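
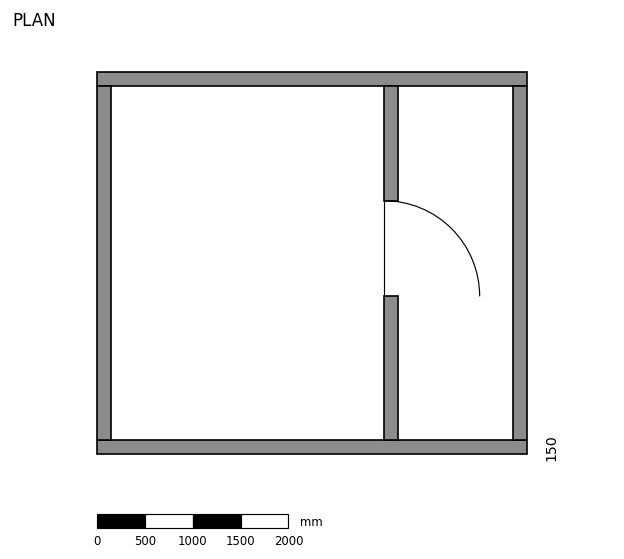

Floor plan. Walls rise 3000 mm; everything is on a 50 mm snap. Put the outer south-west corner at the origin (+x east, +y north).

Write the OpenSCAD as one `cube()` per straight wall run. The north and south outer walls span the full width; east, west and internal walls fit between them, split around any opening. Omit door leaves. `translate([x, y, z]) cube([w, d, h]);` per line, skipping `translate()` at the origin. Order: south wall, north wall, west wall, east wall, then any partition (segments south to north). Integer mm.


cube([4500, 150, 3000]);
translate([0, 3850, 0]) cube([4500, 150, 3000]);
translate([0, 150, 0]) cube([150, 3700, 3000]);
translate([4350, 150, 0]) cube([150, 3700, 3000]);
translate([3000, 150, 0]) cube([150, 1500, 3000]);
translate([3000, 2650, 0]) cube([150, 1200, 3000]);


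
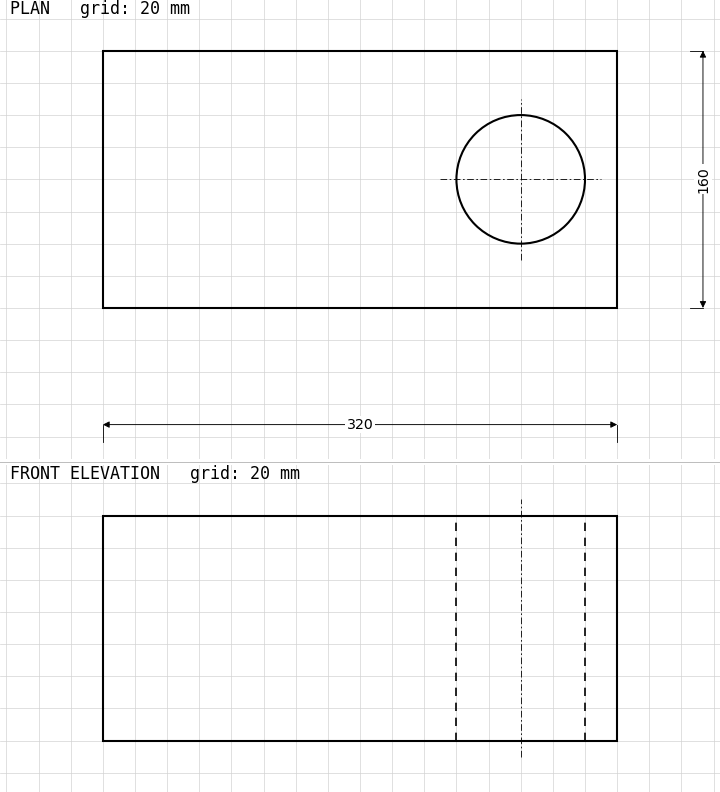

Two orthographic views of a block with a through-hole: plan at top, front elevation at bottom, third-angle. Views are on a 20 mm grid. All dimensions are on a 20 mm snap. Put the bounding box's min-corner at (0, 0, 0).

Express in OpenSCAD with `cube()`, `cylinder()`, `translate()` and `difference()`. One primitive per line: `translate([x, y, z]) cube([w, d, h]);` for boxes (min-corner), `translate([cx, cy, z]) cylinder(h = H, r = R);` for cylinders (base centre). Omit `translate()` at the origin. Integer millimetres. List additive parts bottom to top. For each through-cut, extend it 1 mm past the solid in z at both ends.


difference() {
  cube([320, 160, 140]);
  translate([260, 80, -1]) cylinder(h = 142, r = 40);
}


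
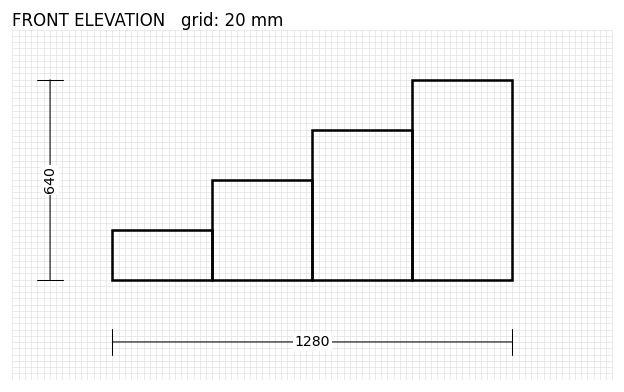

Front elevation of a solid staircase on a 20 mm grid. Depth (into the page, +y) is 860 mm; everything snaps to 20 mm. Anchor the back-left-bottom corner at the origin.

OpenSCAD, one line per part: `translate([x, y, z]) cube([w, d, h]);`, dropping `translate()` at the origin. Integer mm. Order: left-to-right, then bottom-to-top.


cube([320, 860, 160]);
translate([320, 0, 0]) cube([320, 860, 320]);
translate([640, 0, 0]) cube([320, 860, 480]);
translate([960, 0, 0]) cube([320, 860, 640]);


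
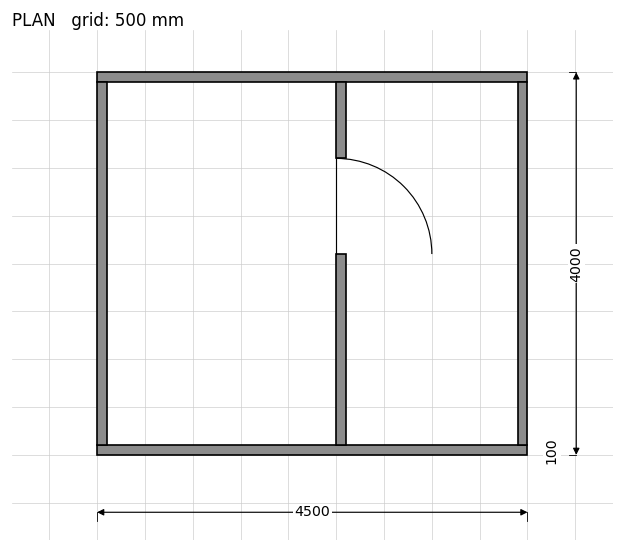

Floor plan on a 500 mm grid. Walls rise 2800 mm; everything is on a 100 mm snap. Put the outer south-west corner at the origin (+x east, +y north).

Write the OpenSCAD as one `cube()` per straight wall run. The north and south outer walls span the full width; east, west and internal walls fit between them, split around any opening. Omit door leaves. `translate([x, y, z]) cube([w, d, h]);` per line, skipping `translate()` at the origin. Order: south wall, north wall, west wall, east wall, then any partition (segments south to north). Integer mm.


cube([4500, 100, 2800]);
translate([0, 3900, 0]) cube([4500, 100, 2800]);
translate([0, 100, 0]) cube([100, 3800, 2800]);
translate([4400, 100, 0]) cube([100, 3800, 2800]);
translate([2500, 100, 0]) cube([100, 2000, 2800]);
translate([2500, 3100, 0]) cube([100, 800, 2800]);


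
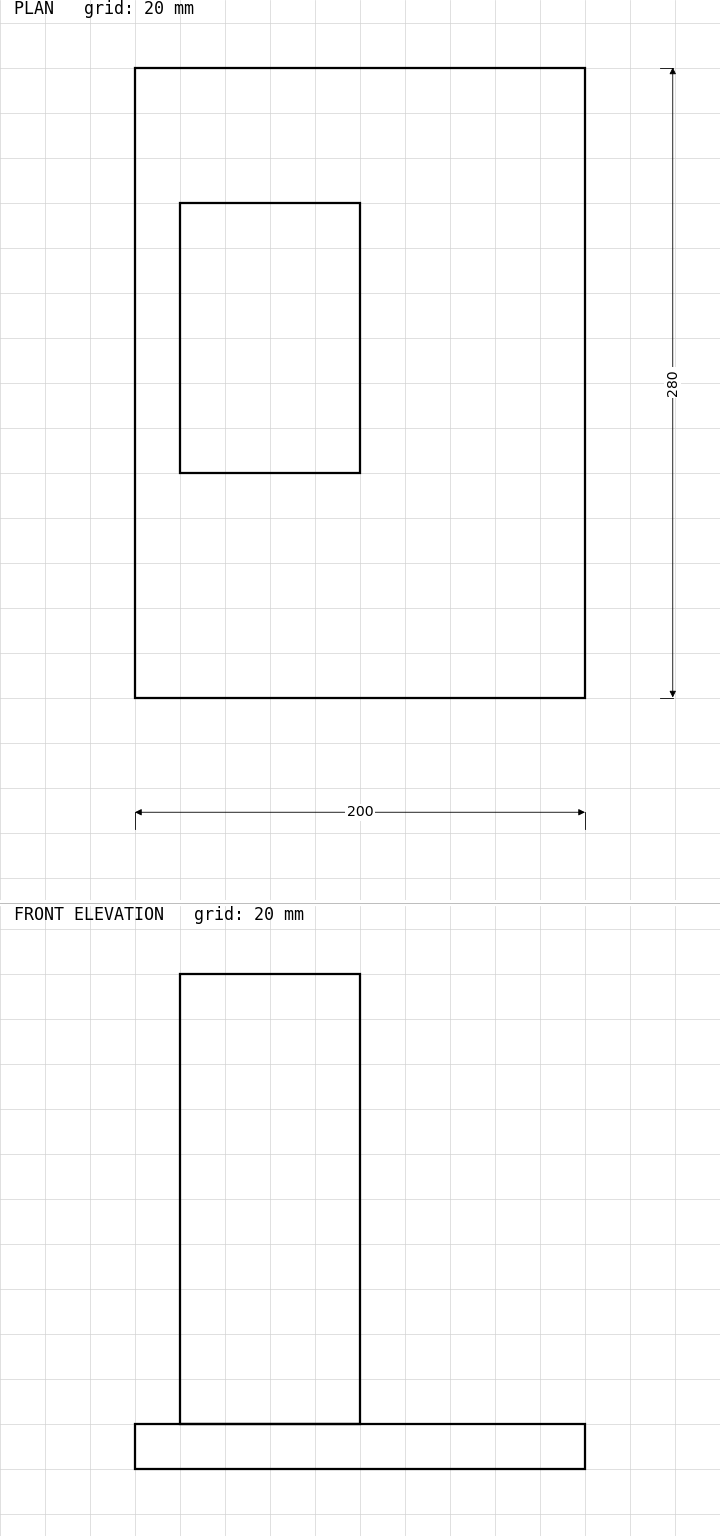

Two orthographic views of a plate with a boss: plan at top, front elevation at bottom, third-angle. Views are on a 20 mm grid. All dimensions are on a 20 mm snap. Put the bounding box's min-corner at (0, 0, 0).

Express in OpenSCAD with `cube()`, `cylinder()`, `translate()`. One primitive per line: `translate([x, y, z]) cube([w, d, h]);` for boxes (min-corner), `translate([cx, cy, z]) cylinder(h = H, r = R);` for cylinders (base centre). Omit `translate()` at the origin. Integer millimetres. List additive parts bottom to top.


cube([200, 280, 20]);
translate([20, 100, 20]) cube([80, 120, 200]);


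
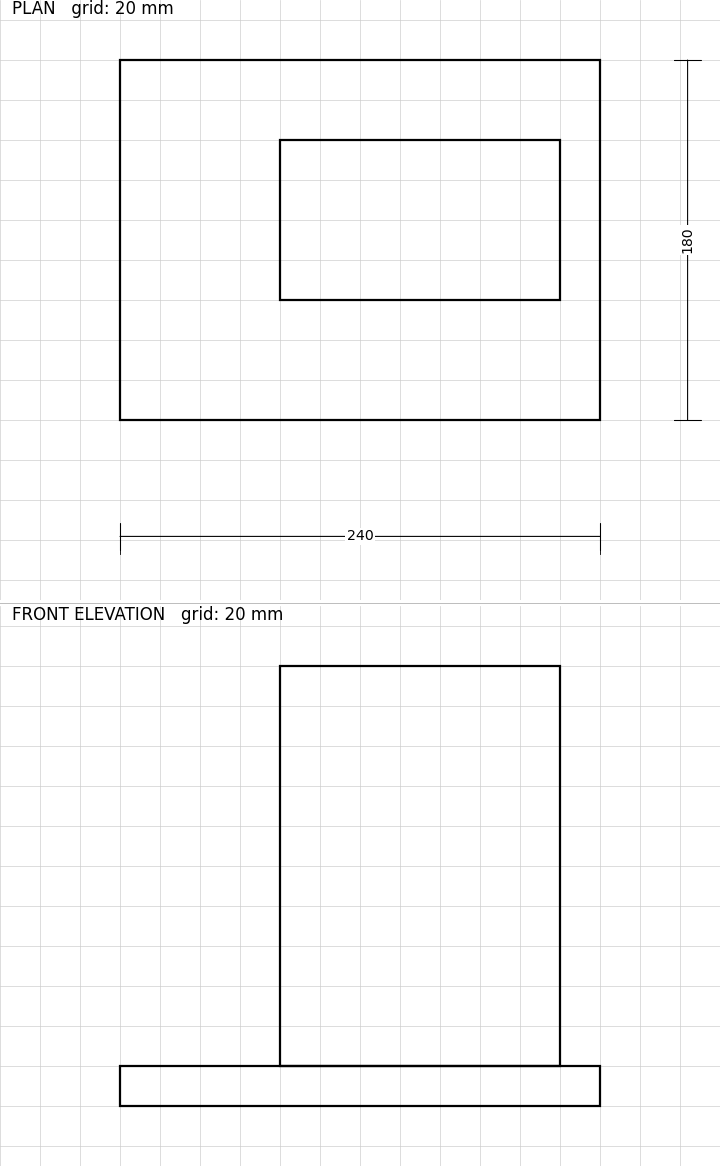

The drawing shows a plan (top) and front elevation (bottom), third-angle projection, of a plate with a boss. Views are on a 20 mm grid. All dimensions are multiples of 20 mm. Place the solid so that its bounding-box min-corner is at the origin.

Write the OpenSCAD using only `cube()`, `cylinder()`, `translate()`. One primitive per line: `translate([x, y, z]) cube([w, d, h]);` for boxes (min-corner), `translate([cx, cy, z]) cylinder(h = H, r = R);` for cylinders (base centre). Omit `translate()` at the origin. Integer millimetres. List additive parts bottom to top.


cube([240, 180, 20]);
translate([80, 60, 20]) cube([140, 80, 200]);


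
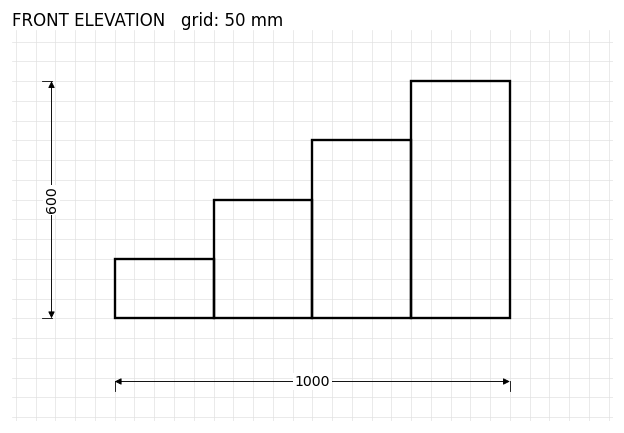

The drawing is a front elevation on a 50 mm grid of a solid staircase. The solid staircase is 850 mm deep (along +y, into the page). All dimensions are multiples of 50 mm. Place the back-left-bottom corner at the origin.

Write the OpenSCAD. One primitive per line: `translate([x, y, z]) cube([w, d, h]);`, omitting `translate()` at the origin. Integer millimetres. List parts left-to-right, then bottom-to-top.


cube([250, 850, 150]);
translate([250, 0, 0]) cube([250, 850, 300]);
translate([500, 0, 0]) cube([250, 850, 450]);
translate([750, 0, 0]) cube([250, 850, 600]);


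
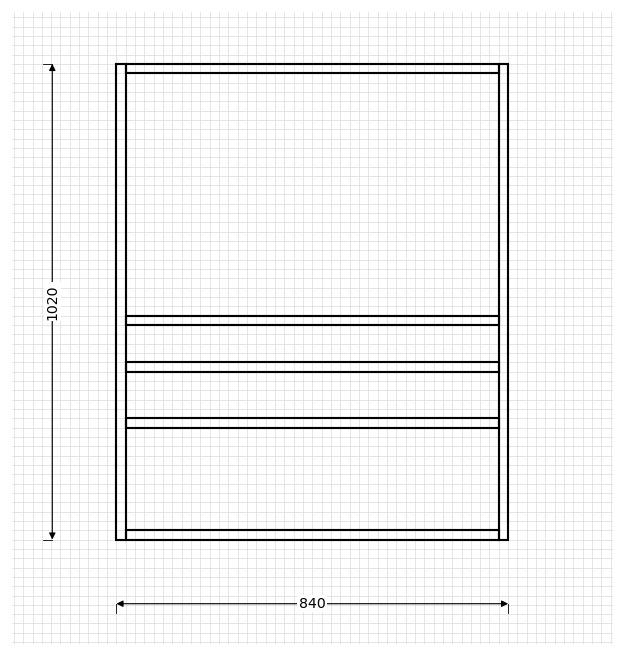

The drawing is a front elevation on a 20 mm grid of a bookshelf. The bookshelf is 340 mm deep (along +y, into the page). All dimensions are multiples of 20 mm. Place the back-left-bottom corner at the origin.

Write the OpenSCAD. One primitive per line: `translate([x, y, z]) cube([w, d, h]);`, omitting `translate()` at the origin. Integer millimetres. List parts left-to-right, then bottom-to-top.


cube([20, 340, 1020]);
translate([20, 0, 0]) cube([800, 340, 20]);
translate([20, 0, 240]) cube([800, 340, 20]);
translate([20, 0, 360]) cube([800, 340, 20]);
translate([20, 0, 460]) cube([800, 340, 20]);
translate([20, 0, 1000]) cube([800, 340, 20]);
translate([820, 0, 0]) cube([20, 340, 1020]);


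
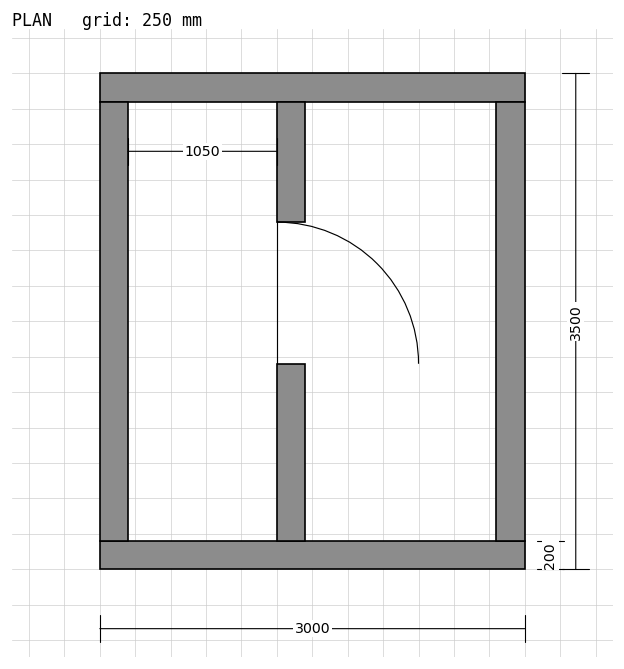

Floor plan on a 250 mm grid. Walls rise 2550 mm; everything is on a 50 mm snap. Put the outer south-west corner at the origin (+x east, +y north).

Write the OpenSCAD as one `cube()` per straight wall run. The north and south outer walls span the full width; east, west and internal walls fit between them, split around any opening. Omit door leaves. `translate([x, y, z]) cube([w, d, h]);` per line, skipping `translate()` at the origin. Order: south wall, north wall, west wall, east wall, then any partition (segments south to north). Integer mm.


cube([3000, 200, 2550]);
translate([0, 3300, 0]) cube([3000, 200, 2550]);
translate([0, 200, 0]) cube([200, 3100, 2550]);
translate([2800, 200, 0]) cube([200, 3100, 2550]);
translate([1250, 200, 0]) cube([200, 1250, 2550]);
translate([1250, 2450, 0]) cube([200, 850, 2550]);


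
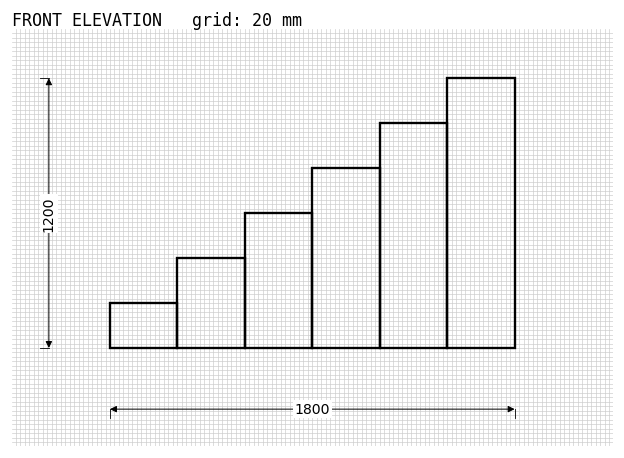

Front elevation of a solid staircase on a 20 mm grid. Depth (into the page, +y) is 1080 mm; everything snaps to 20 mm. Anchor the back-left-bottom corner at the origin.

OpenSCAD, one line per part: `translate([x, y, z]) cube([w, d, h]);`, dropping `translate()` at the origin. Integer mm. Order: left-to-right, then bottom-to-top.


cube([300, 1080, 200]);
translate([300, 0, 0]) cube([300, 1080, 400]);
translate([600, 0, 0]) cube([300, 1080, 600]);
translate([900, 0, 0]) cube([300, 1080, 800]);
translate([1200, 0, 0]) cube([300, 1080, 1000]);
translate([1500, 0, 0]) cube([300, 1080, 1200]);


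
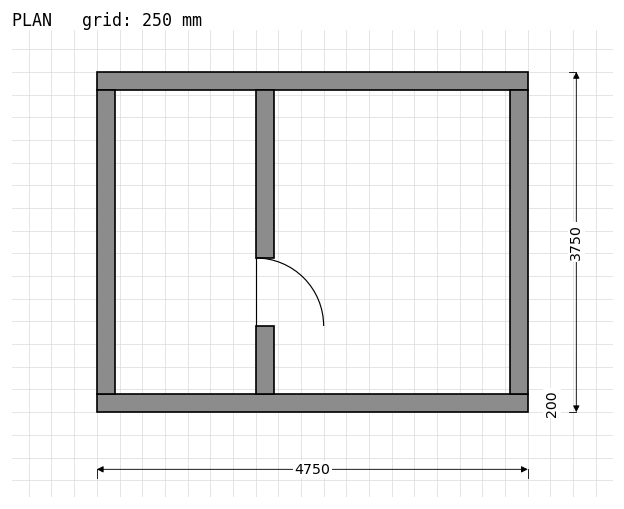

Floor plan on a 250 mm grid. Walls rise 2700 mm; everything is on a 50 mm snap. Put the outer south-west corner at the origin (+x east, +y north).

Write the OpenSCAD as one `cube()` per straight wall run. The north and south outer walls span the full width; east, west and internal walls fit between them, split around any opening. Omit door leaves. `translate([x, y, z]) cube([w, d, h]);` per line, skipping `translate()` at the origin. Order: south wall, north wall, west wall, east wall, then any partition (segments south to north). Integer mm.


cube([4750, 200, 2700]);
translate([0, 3550, 0]) cube([4750, 200, 2700]);
translate([0, 200, 0]) cube([200, 3350, 2700]);
translate([4550, 200, 0]) cube([200, 3350, 2700]);
translate([1750, 200, 0]) cube([200, 750, 2700]);
translate([1750, 1700, 0]) cube([200, 1850, 2700]);


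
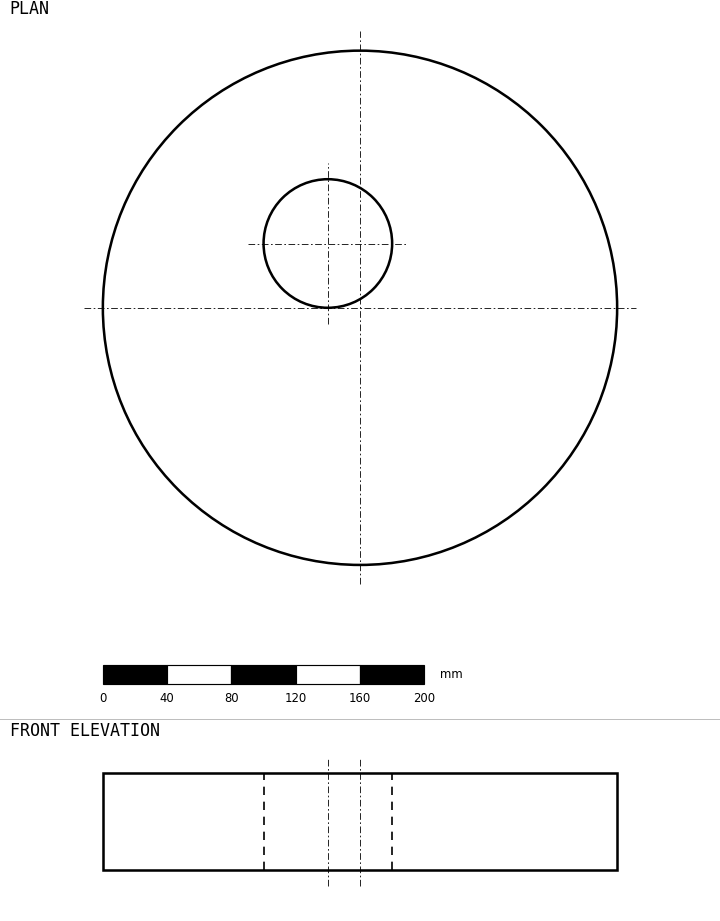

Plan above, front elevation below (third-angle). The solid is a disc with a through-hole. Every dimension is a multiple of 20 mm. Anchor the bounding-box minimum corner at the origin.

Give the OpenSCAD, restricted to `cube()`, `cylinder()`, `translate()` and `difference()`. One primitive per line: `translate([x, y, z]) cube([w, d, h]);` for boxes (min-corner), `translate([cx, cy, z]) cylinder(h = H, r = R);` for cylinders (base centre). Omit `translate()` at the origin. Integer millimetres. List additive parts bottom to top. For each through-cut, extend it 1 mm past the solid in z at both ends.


difference() {
  translate([160, 160, 0]) cylinder(h = 60, r = 160);
  translate([140, 200, -1]) cylinder(h = 62, r = 40);
}


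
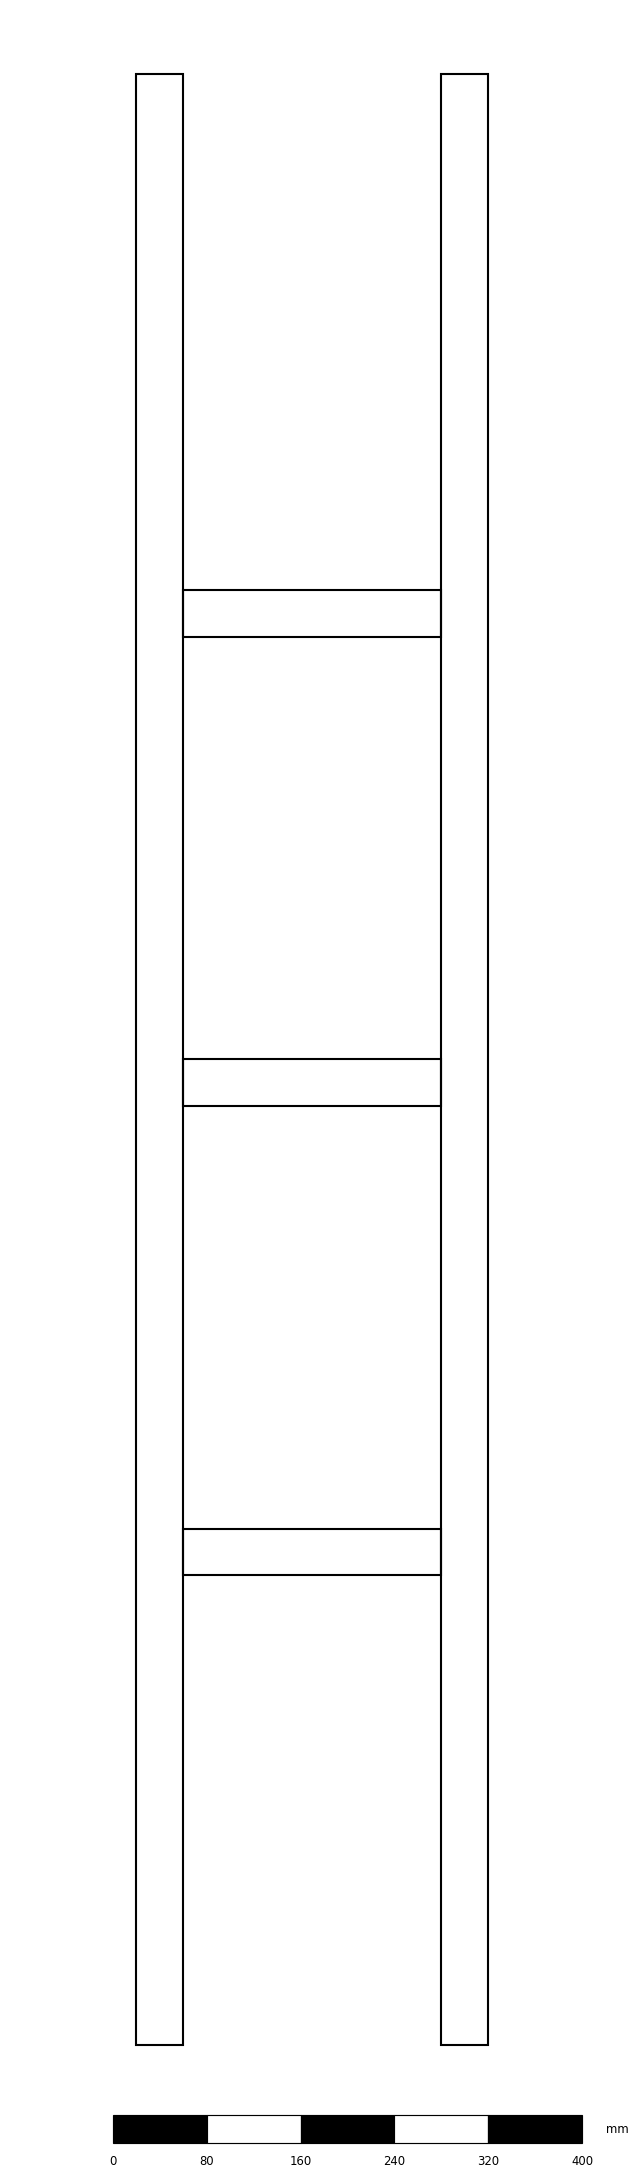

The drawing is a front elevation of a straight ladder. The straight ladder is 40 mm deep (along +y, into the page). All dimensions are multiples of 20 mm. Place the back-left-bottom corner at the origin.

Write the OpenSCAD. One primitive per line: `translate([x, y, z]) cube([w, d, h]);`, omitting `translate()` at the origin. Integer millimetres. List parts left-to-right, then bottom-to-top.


cube([40, 40, 1680]);
translate([40, 0, 400]) cube([220, 40, 40]);
translate([40, 0, 800]) cube([220, 40, 40]);
translate([40, 0, 1200]) cube([220, 40, 40]);
translate([260, 0, 0]) cube([40, 40, 1680]);


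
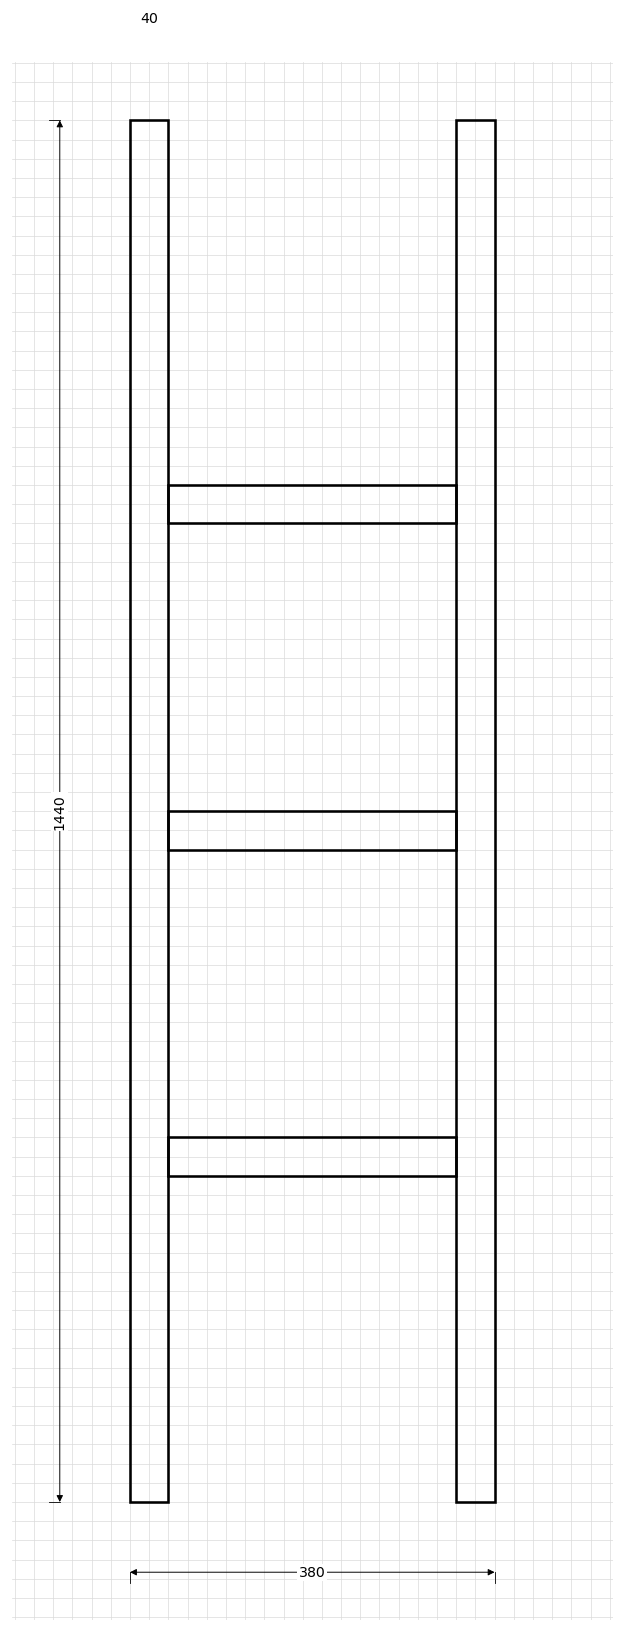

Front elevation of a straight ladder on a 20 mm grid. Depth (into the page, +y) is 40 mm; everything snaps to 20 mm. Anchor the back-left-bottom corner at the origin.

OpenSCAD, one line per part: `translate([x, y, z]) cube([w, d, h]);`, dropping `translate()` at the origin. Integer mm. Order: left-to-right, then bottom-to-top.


cube([40, 40, 1440]);
translate([40, 0, 340]) cube([300, 40, 40]);
translate([40, 0, 680]) cube([300, 40, 40]);
translate([40, 0, 1020]) cube([300, 40, 40]);
translate([340, 0, 0]) cube([40, 40, 1440]);


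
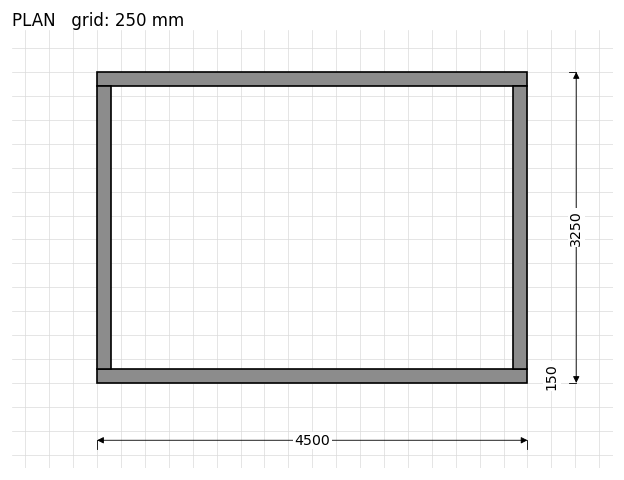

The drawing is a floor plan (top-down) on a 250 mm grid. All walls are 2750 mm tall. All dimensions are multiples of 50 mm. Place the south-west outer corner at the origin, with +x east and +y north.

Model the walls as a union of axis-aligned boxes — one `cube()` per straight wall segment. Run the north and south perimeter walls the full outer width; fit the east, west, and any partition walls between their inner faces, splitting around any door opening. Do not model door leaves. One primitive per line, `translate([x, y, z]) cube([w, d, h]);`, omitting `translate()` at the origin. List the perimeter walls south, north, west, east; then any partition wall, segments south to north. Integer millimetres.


cube([4500, 150, 2750]);
translate([0, 3100, 0]) cube([4500, 150, 2750]);
translate([0, 150, 0]) cube([150, 2950, 2750]);
translate([4350, 150, 0]) cube([150, 2950, 2750]);


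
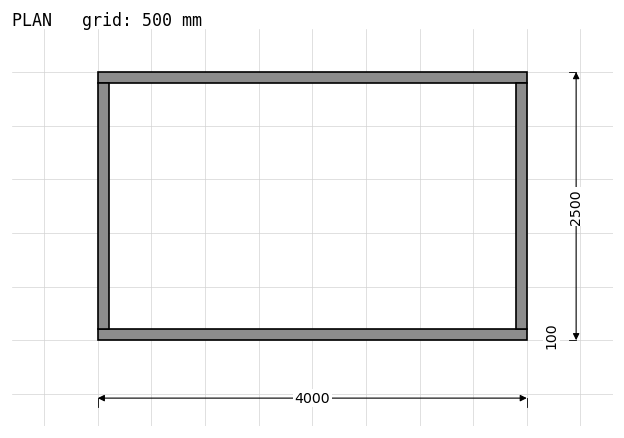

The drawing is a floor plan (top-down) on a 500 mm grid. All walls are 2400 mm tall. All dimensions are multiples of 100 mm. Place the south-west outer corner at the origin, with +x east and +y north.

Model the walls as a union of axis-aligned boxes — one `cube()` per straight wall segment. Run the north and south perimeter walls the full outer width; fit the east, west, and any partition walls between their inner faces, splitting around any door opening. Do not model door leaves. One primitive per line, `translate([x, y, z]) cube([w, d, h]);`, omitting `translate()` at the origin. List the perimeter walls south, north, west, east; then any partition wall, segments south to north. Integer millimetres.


cube([4000, 100, 2400]);
translate([0, 2400, 0]) cube([4000, 100, 2400]);
translate([0, 100, 0]) cube([100, 2300, 2400]);
translate([3900, 100, 0]) cube([100, 2300, 2400]);


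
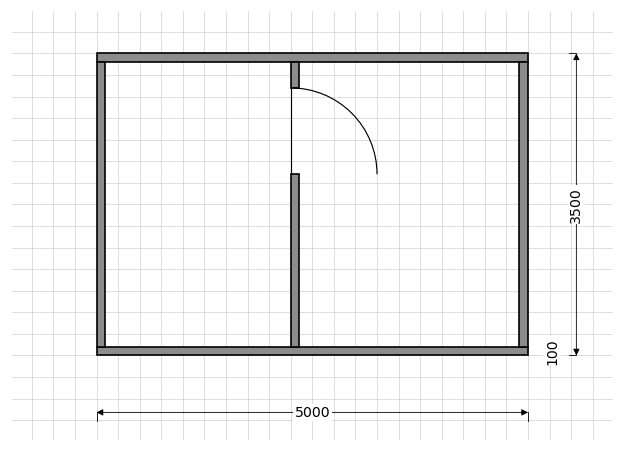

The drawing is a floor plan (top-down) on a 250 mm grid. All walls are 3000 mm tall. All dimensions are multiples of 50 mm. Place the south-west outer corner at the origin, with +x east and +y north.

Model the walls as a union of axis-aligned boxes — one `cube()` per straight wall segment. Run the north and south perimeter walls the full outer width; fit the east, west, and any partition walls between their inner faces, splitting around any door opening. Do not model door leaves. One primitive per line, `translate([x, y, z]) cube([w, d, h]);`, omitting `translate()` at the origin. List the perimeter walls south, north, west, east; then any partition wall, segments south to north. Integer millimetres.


cube([5000, 100, 3000]);
translate([0, 3400, 0]) cube([5000, 100, 3000]);
translate([0, 100, 0]) cube([100, 3300, 3000]);
translate([4900, 100, 0]) cube([100, 3300, 3000]);
translate([2250, 100, 0]) cube([100, 2000, 3000]);
translate([2250, 3100, 0]) cube([100, 300, 3000]);


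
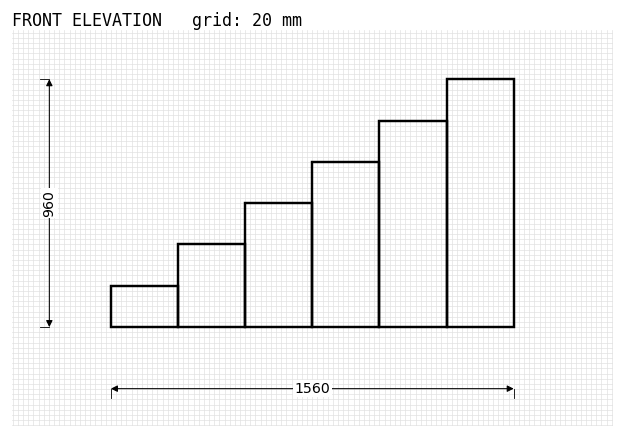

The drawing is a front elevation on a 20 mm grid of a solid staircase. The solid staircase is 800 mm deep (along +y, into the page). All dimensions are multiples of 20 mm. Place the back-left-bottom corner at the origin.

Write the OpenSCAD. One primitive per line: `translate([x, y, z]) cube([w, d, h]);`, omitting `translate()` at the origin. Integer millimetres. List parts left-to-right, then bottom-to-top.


cube([260, 800, 160]);
translate([260, 0, 0]) cube([260, 800, 320]);
translate([520, 0, 0]) cube([260, 800, 480]);
translate([780, 0, 0]) cube([260, 800, 640]);
translate([1040, 0, 0]) cube([260, 800, 800]);
translate([1300, 0, 0]) cube([260, 800, 960]);


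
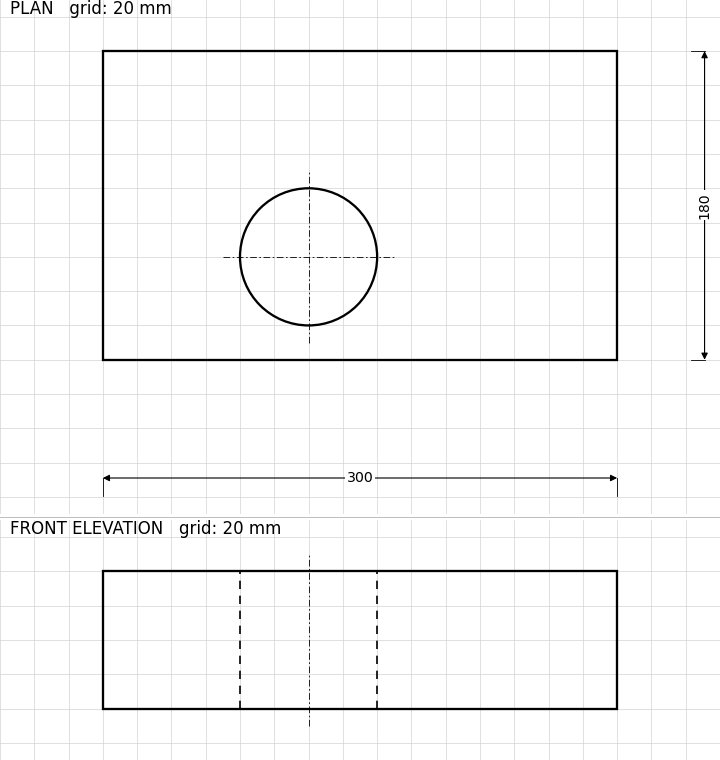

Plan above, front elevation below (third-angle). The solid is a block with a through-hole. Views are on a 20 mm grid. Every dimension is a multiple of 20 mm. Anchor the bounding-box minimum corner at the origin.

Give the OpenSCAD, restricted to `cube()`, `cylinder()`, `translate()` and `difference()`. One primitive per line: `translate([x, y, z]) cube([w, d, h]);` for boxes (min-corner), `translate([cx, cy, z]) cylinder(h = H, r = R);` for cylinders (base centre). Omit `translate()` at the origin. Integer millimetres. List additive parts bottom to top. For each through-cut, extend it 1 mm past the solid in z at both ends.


difference() {
  cube([300, 180, 80]);
  translate([120, 60, -1]) cylinder(h = 82, r = 40);
}


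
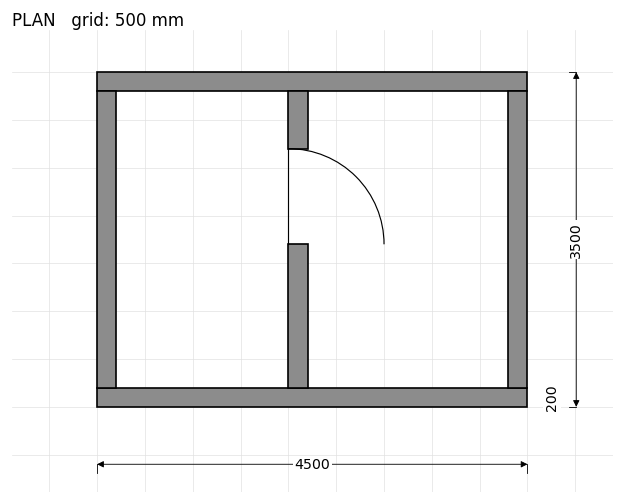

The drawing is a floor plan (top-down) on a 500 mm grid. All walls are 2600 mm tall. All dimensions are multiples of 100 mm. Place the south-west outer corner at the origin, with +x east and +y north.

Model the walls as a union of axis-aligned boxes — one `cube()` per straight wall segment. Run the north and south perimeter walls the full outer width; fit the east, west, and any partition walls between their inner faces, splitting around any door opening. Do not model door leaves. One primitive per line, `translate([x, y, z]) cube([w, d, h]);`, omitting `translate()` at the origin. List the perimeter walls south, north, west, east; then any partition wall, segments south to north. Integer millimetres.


cube([4500, 200, 2600]);
translate([0, 3300, 0]) cube([4500, 200, 2600]);
translate([0, 200, 0]) cube([200, 3100, 2600]);
translate([4300, 200, 0]) cube([200, 3100, 2600]);
translate([2000, 200, 0]) cube([200, 1500, 2600]);
translate([2000, 2700, 0]) cube([200, 600, 2600]);


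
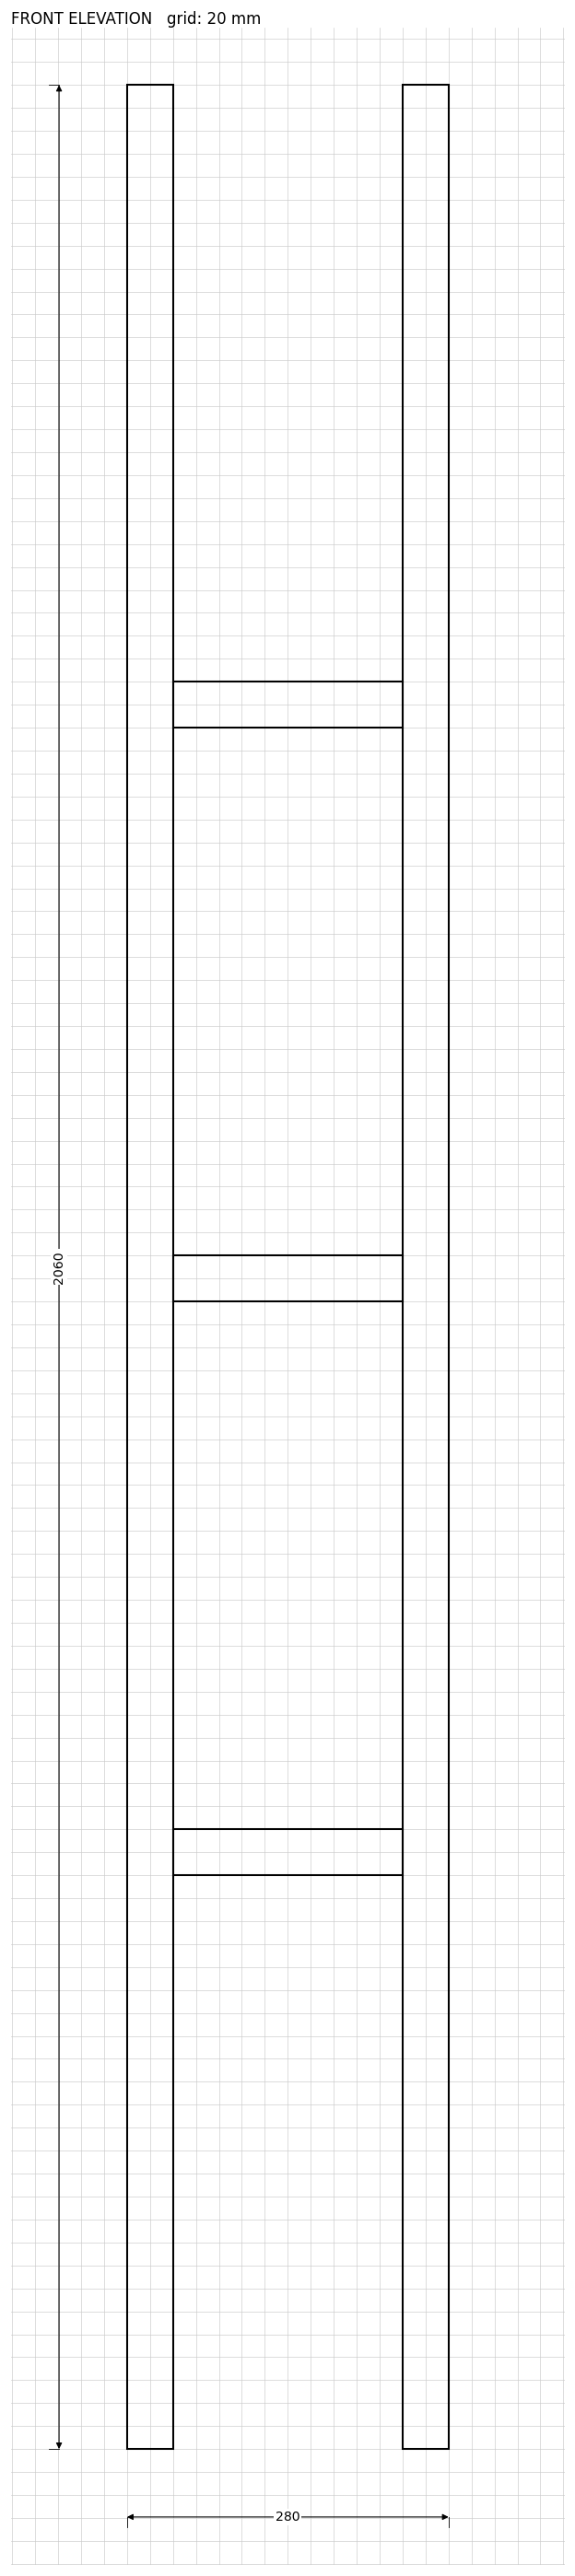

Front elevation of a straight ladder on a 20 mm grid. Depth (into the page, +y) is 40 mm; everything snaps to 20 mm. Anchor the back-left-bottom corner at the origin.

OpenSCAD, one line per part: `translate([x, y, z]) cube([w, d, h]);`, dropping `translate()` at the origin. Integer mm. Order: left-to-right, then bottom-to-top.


cube([40, 40, 2060]);
translate([40, 0, 500]) cube([200, 40, 40]);
translate([40, 0, 1000]) cube([200, 40, 40]);
translate([40, 0, 1500]) cube([200, 40, 40]);
translate([240, 0, 0]) cube([40, 40, 2060]);


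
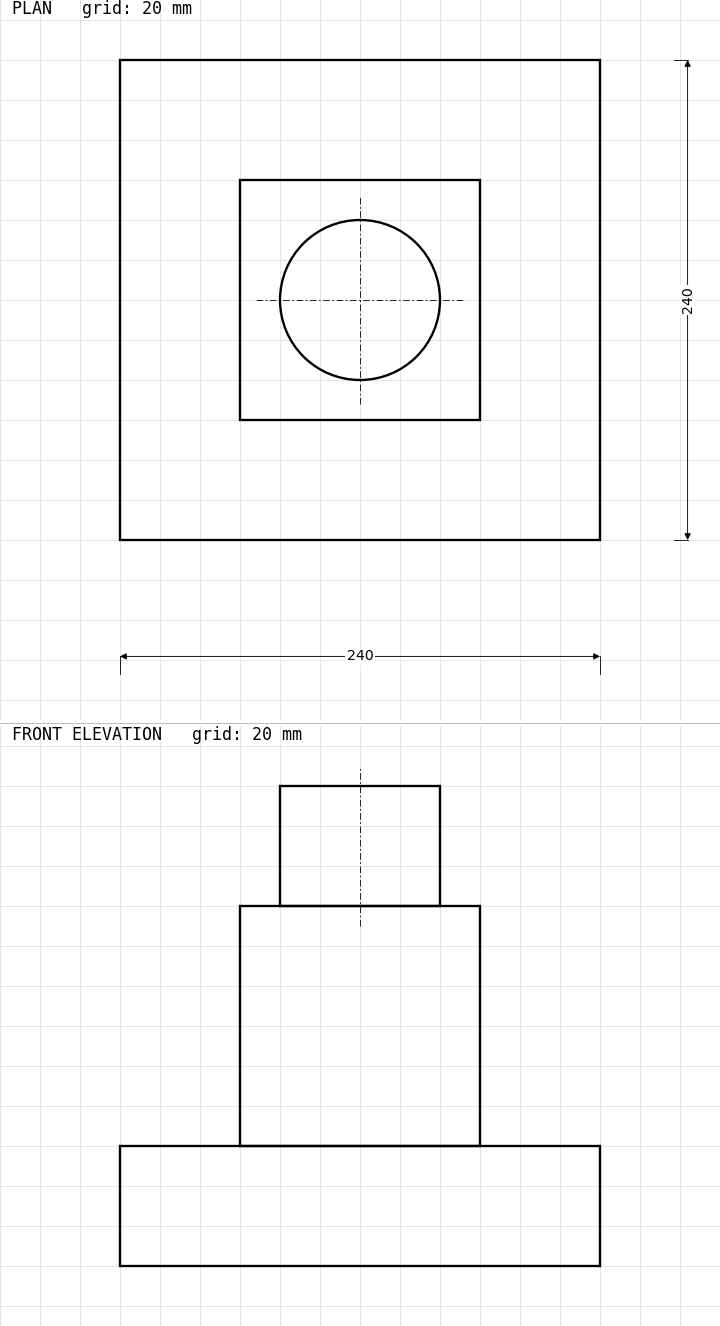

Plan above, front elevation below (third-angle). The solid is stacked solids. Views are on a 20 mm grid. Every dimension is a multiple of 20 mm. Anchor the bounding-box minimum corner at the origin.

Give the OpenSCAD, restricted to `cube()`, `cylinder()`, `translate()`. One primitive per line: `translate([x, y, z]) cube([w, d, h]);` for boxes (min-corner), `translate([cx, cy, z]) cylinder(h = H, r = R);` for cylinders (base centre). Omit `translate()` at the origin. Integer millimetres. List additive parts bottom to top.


cube([240, 240, 60]);
translate([60, 60, 60]) cube([120, 120, 120]);
translate([120, 120, 180]) cylinder(h = 60, r = 40);


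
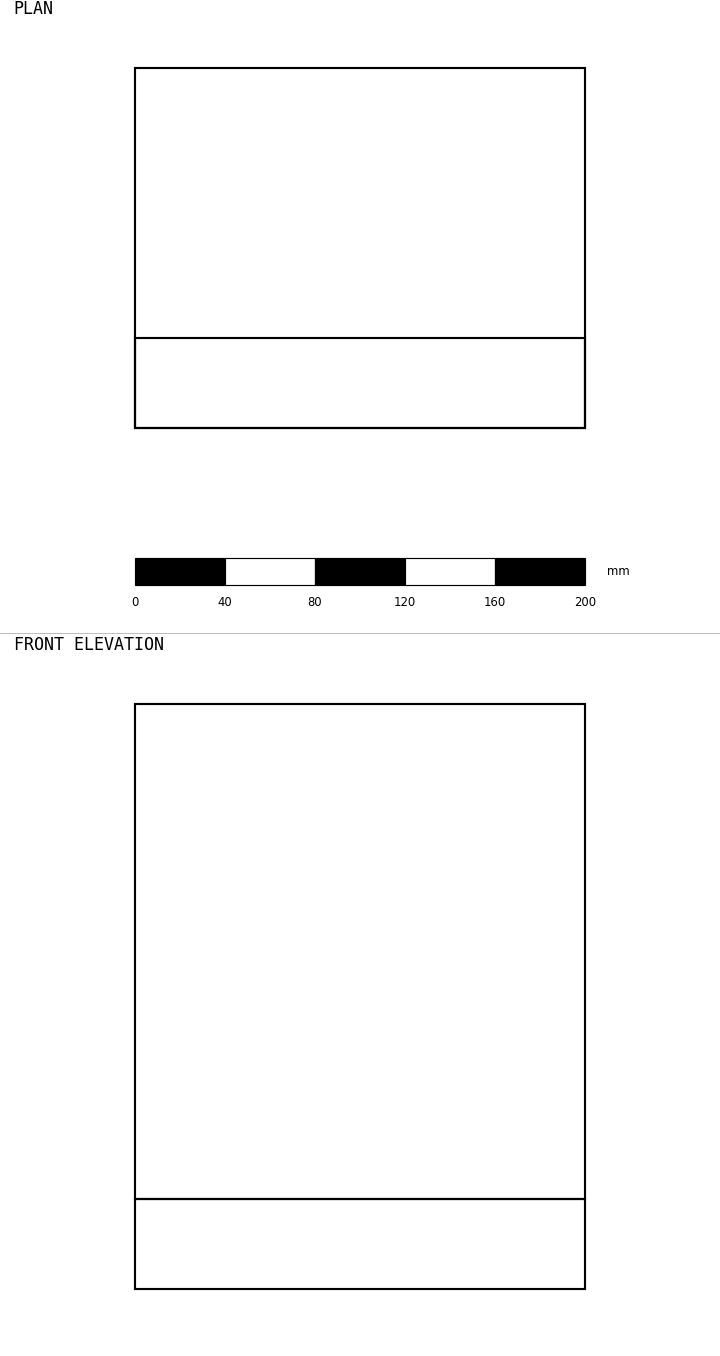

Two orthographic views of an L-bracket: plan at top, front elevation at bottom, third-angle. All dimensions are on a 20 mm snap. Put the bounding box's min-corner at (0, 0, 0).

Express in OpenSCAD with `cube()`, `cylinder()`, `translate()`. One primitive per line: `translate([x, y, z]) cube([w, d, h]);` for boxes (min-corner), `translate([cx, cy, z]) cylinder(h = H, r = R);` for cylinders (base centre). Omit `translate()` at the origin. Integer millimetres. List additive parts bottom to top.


cube([200, 160, 40]);
translate([0, 0, 40]) cube([200, 40, 220]);


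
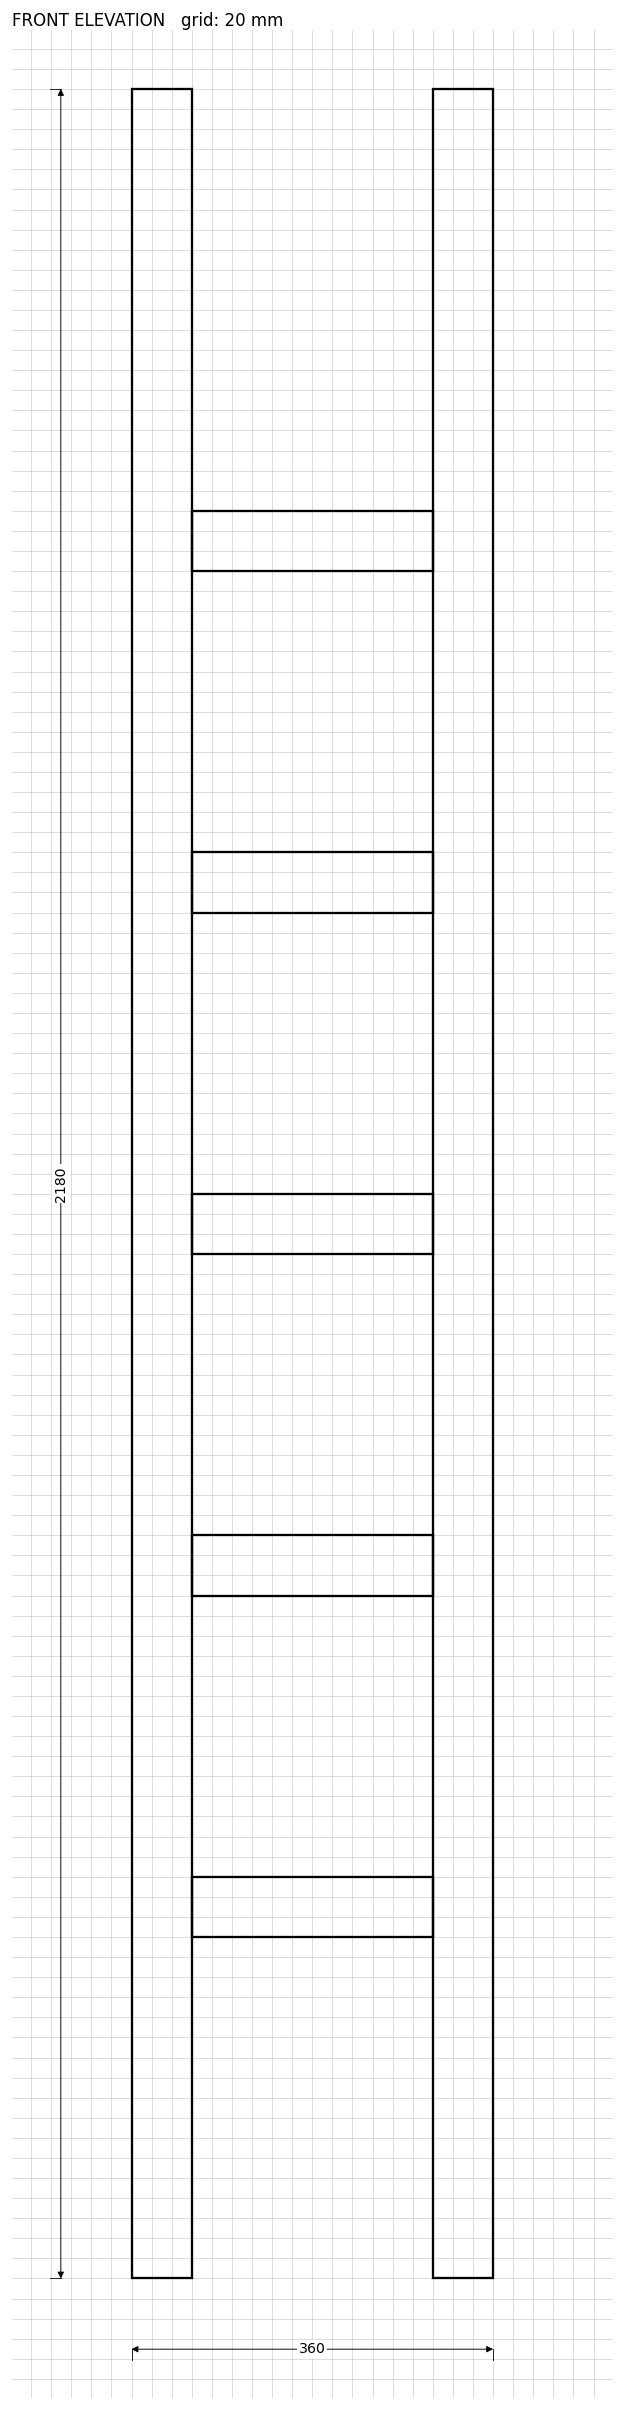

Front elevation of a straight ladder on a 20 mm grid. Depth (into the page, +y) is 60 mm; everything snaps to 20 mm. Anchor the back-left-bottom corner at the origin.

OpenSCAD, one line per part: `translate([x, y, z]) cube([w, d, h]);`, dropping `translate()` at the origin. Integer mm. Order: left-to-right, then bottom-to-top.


cube([60, 60, 2180]);
translate([60, 0, 340]) cube([240, 60, 60]);
translate([60, 0, 680]) cube([240, 60, 60]);
translate([60, 0, 1020]) cube([240, 60, 60]);
translate([60, 0, 1360]) cube([240, 60, 60]);
translate([60, 0, 1700]) cube([240, 60, 60]);
translate([300, 0, 0]) cube([60, 60, 2180]);


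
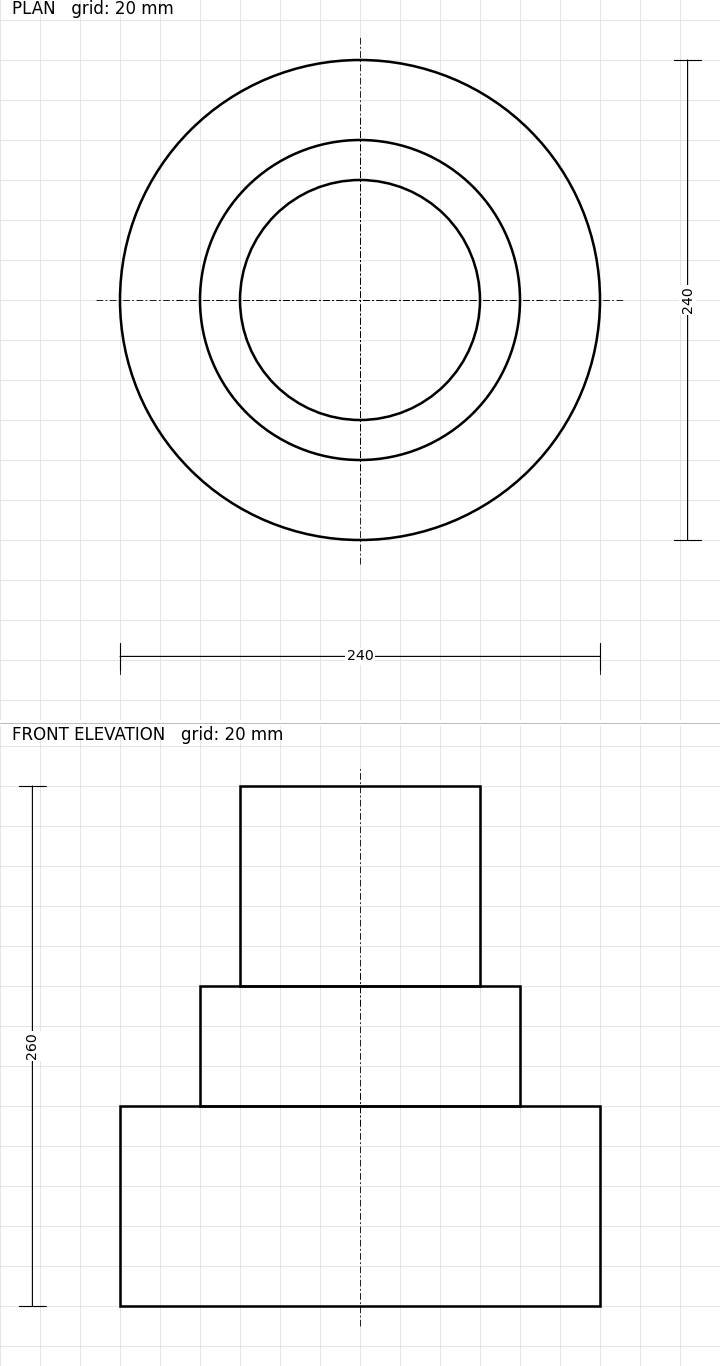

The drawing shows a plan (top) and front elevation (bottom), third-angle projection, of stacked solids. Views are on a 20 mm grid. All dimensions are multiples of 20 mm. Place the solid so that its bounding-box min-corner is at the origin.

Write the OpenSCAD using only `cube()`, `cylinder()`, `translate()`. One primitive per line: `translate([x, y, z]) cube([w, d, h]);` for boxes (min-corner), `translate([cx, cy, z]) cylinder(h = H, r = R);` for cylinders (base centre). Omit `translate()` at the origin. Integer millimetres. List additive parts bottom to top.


translate([120, 120, 0]) cylinder(h = 100, r = 120);
translate([120, 120, 100]) cylinder(h = 60, r = 80);
translate([120, 120, 160]) cylinder(h = 100, r = 60);


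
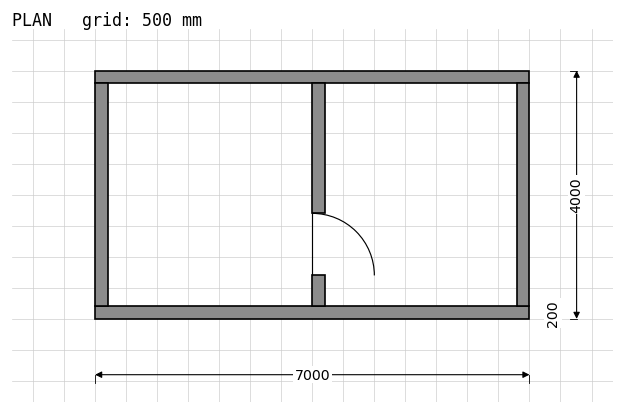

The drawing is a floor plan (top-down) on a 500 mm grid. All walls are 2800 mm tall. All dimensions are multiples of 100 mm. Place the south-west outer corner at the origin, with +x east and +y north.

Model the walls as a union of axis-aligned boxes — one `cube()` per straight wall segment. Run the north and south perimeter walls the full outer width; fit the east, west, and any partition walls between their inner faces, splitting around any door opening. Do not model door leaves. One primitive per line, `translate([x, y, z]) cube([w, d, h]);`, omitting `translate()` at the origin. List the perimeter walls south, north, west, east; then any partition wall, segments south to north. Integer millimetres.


cube([7000, 200, 2800]);
translate([0, 3800, 0]) cube([7000, 200, 2800]);
translate([0, 200, 0]) cube([200, 3600, 2800]);
translate([6800, 200, 0]) cube([200, 3600, 2800]);
translate([3500, 200, 0]) cube([200, 500, 2800]);
translate([3500, 1700, 0]) cube([200, 2100, 2800]);


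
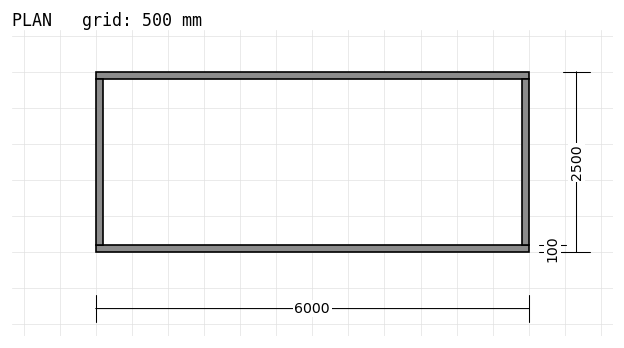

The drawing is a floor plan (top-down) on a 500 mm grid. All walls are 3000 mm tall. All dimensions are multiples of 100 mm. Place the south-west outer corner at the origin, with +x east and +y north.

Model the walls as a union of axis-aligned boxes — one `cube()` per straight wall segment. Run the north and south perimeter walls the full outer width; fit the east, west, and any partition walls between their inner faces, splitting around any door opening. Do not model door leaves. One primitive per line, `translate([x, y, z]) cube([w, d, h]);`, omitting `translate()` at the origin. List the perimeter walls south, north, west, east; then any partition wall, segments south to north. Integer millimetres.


cube([6000, 100, 3000]);
translate([0, 2400, 0]) cube([6000, 100, 3000]);
translate([0, 100, 0]) cube([100, 2300, 3000]);
translate([5900, 100, 0]) cube([100, 2300, 3000]);


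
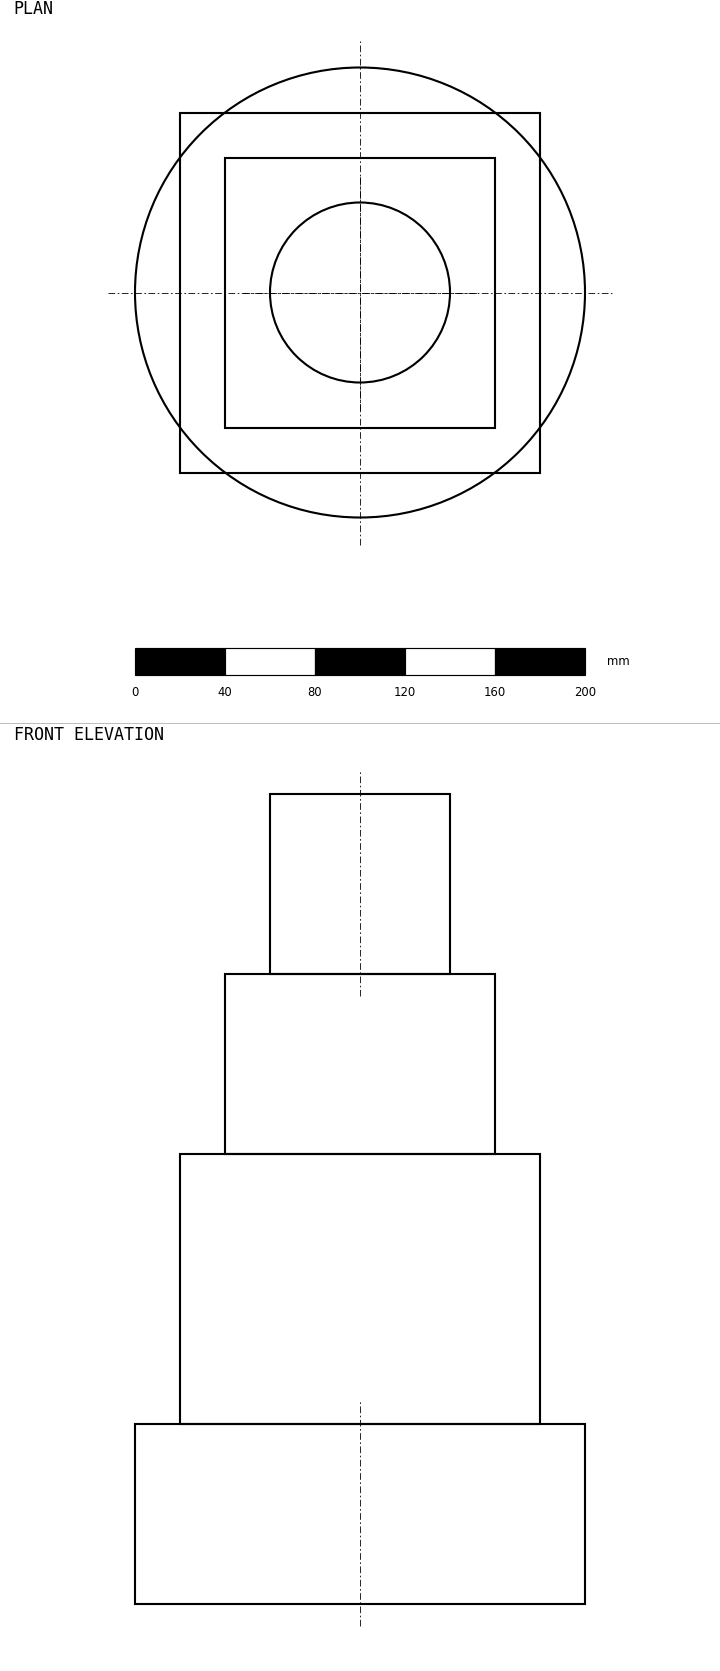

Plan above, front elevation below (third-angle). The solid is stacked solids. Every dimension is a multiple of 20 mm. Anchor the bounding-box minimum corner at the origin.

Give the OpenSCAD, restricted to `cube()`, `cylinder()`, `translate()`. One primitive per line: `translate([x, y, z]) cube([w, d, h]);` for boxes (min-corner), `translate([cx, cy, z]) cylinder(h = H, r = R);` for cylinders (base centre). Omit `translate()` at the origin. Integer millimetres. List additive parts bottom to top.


translate([100, 100, 0]) cylinder(h = 80, r = 100);
translate([20, 20, 80]) cube([160, 160, 120]);
translate([40, 40, 200]) cube([120, 120, 80]);
translate([100, 100, 280]) cylinder(h = 80, r = 40);


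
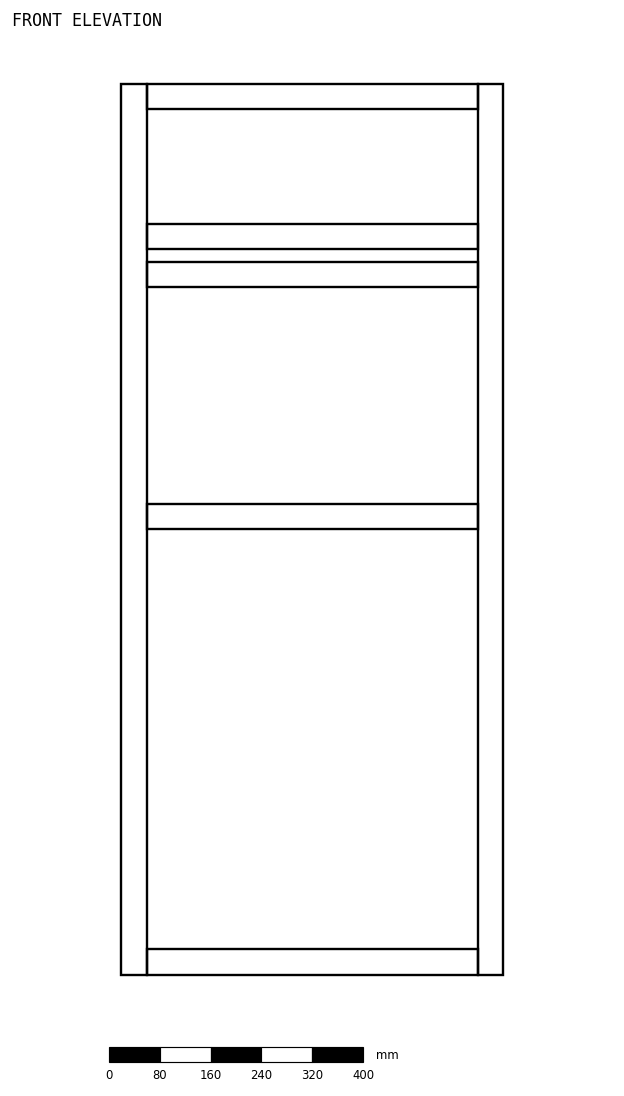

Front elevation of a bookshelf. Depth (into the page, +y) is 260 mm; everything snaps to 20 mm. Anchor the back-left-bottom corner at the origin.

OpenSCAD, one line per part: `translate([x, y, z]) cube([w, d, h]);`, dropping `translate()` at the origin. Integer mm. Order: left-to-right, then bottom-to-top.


cube([40, 260, 1400]);
translate([40, 0, 0]) cube([520, 260, 40]);
translate([40, 0, 700]) cube([520, 260, 40]);
translate([40, 0, 1080]) cube([520, 260, 40]);
translate([40, 0, 1140]) cube([520, 260, 40]);
translate([40, 0, 1360]) cube([520, 260, 40]);
translate([560, 0, 0]) cube([40, 260, 1400]);


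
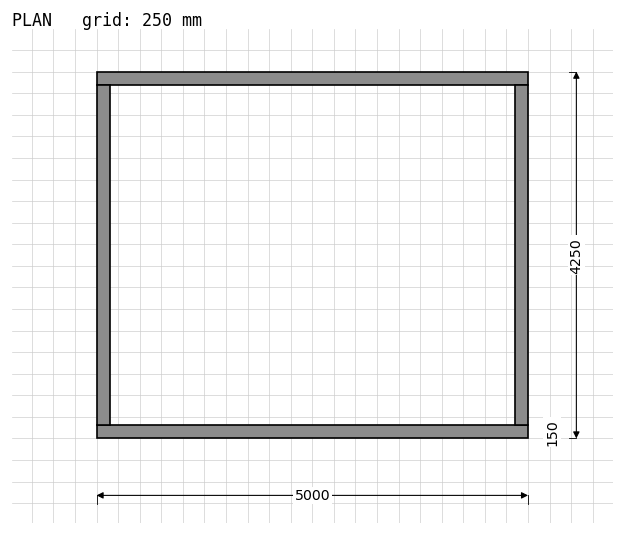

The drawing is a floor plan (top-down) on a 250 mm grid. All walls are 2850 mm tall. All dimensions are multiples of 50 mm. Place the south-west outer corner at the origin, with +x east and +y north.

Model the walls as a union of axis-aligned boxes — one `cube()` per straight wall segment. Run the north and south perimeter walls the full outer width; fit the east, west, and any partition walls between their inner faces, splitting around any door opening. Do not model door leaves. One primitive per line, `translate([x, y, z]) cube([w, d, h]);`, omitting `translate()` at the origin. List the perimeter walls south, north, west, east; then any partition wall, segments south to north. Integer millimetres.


cube([5000, 150, 2850]);
translate([0, 4100, 0]) cube([5000, 150, 2850]);
translate([0, 150, 0]) cube([150, 3950, 2850]);
translate([4850, 150, 0]) cube([150, 3950, 2850]);


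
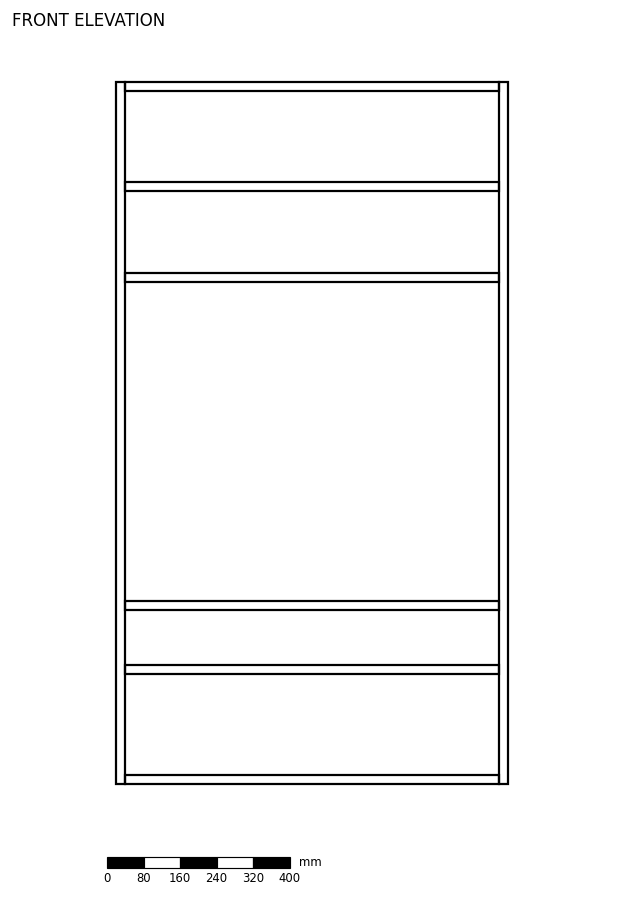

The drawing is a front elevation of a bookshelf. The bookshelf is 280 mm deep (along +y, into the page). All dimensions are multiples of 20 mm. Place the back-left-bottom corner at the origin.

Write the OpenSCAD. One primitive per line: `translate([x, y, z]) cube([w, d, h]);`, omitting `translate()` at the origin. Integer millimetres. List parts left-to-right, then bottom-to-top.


cube([20, 280, 1540]);
translate([20, 0, 0]) cube([820, 280, 20]);
translate([20, 0, 240]) cube([820, 280, 20]);
translate([20, 0, 380]) cube([820, 280, 20]);
translate([20, 0, 1100]) cube([820, 280, 20]);
translate([20, 0, 1300]) cube([820, 280, 20]);
translate([20, 0, 1520]) cube([820, 280, 20]);
translate([840, 0, 0]) cube([20, 280, 1540]);


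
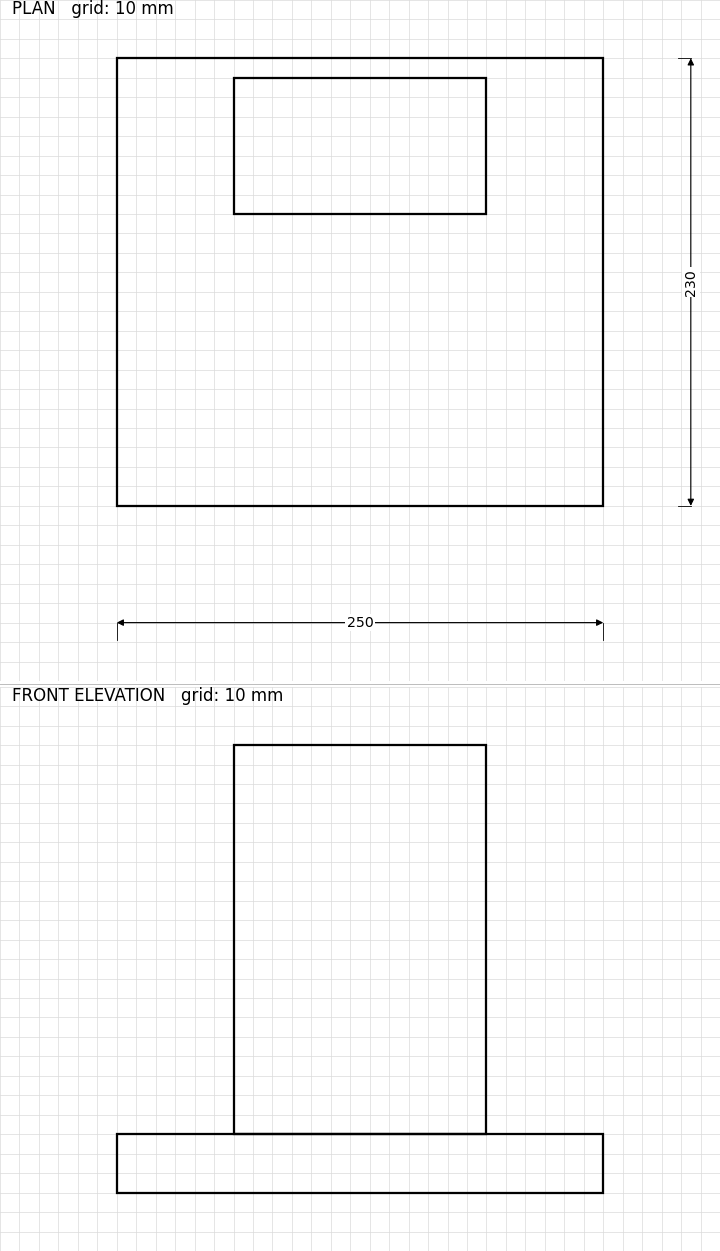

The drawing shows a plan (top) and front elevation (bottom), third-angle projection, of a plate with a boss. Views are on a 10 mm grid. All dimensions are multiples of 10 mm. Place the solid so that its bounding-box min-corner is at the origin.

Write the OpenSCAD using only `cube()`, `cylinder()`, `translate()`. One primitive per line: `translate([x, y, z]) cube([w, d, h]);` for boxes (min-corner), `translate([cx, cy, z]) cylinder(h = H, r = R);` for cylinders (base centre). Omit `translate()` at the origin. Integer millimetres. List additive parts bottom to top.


cube([250, 230, 30]);
translate([60, 150, 30]) cube([130, 70, 200]);


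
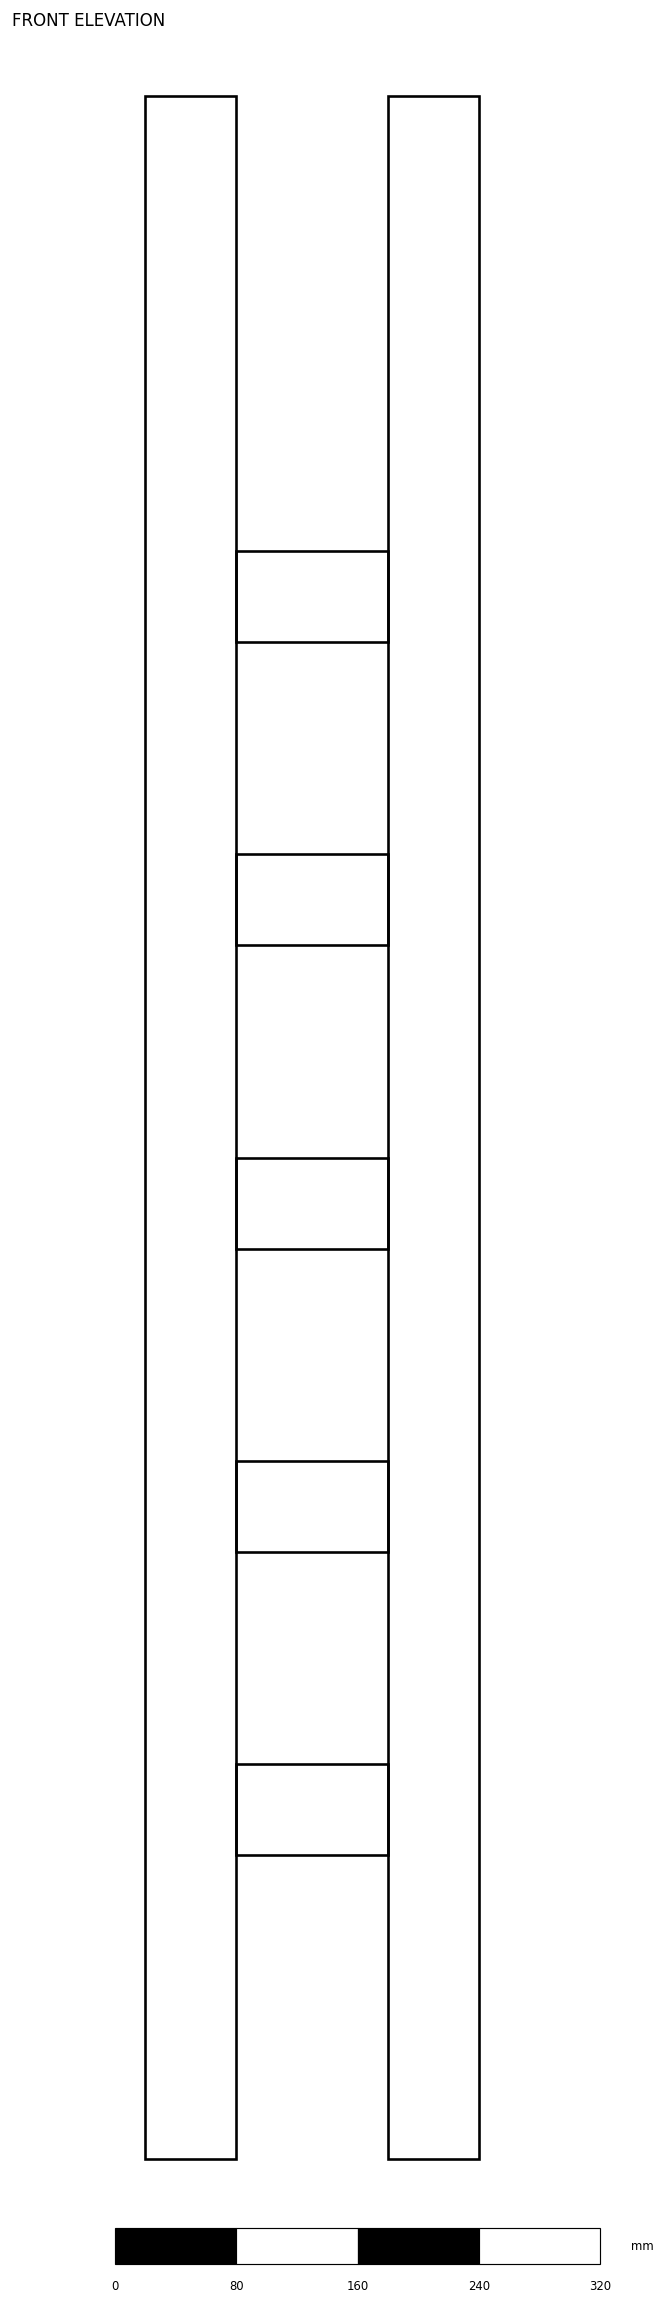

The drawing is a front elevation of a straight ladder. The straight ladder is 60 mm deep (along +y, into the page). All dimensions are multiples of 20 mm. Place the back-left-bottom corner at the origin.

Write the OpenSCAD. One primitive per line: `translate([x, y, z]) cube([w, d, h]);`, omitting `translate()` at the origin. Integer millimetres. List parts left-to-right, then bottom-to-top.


cube([60, 60, 1360]);
translate([60, 0, 200]) cube([100, 60, 60]);
translate([60, 0, 400]) cube([100, 60, 60]);
translate([60, 0, 600]) cube([100, 60, 60]);
translate([60, 0, 800]) cube([100, 60, 60]);
translate([60, 0, 1000]) cube([100, 60, 60]);
translate([160, 0, 0]) cube([60, 60, 1360]);


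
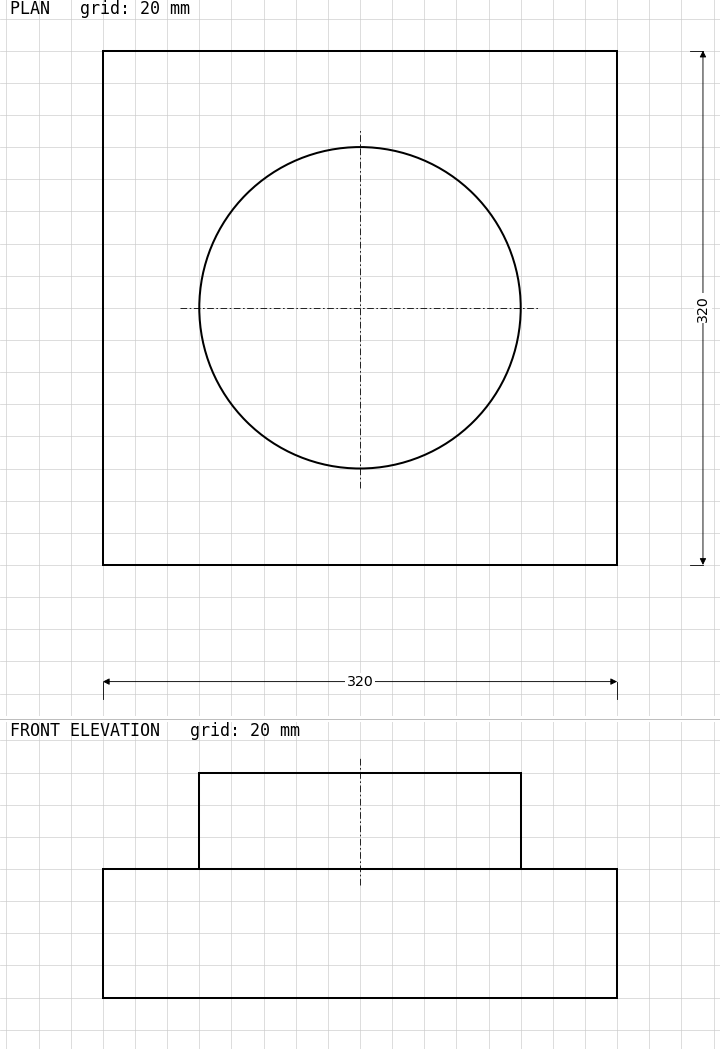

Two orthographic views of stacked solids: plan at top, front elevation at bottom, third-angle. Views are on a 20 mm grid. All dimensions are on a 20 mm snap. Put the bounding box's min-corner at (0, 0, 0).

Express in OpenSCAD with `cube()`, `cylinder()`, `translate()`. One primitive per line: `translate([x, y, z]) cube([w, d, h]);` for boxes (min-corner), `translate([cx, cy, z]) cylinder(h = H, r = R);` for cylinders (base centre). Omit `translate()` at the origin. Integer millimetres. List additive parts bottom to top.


cube([320, 320, 80]);
translate([160, 160, 80]) cylinder(h = 60, r = 100);
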